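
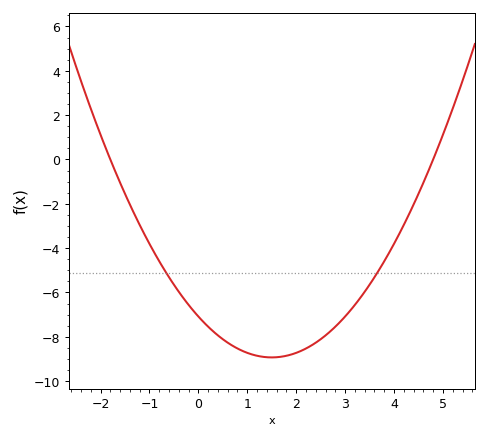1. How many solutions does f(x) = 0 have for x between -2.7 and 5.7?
2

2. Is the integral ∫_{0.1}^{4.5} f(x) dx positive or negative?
negative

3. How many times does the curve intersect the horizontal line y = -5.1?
2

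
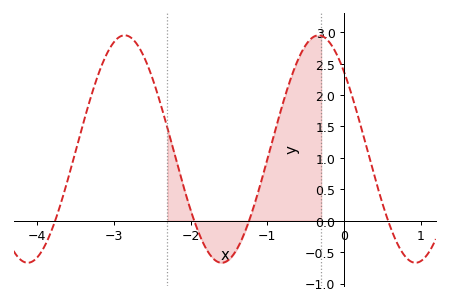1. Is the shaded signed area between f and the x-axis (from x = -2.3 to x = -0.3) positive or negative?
positive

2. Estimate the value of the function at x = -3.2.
2.33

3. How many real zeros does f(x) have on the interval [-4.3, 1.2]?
4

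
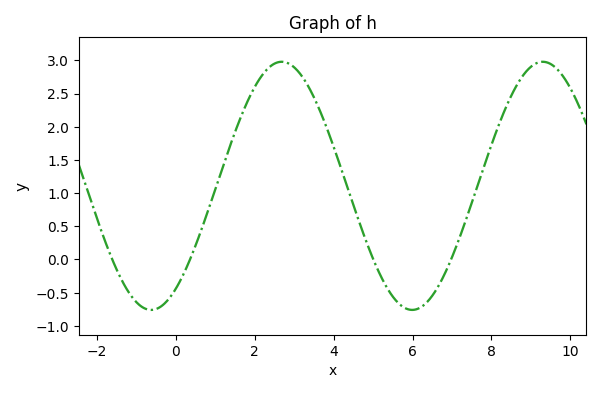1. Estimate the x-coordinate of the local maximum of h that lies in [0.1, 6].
2.68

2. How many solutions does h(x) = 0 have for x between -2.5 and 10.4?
4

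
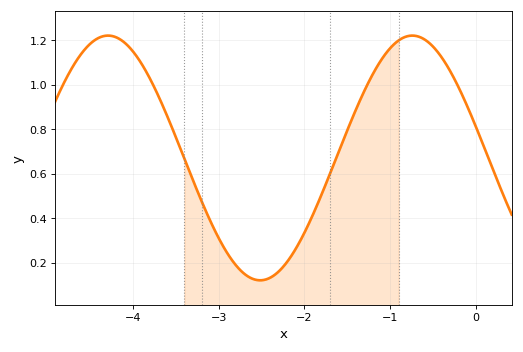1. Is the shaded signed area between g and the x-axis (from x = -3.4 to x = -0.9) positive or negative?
positive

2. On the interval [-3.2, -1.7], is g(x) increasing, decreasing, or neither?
neither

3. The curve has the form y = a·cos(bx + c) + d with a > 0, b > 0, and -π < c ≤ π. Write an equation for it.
y = 0.55cos(1.8x + 1.3) + 0.67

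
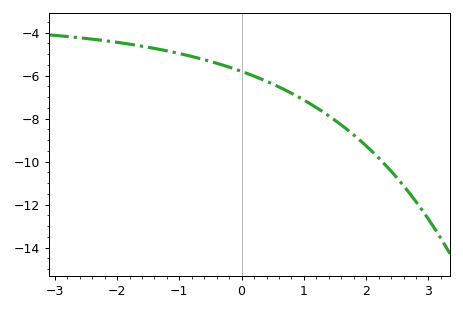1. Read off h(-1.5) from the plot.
-4.69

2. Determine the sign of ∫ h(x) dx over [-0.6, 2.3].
negative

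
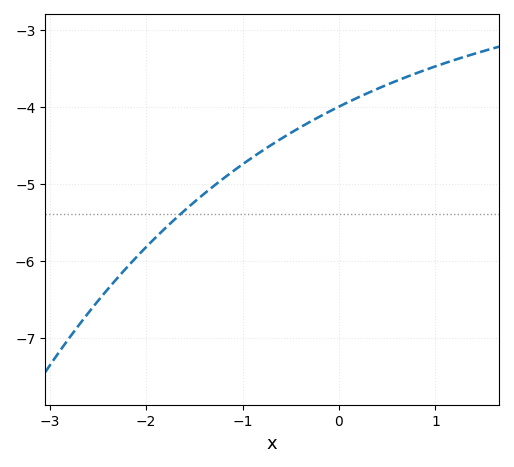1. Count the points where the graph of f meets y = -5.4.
1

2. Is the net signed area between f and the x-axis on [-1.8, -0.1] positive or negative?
negative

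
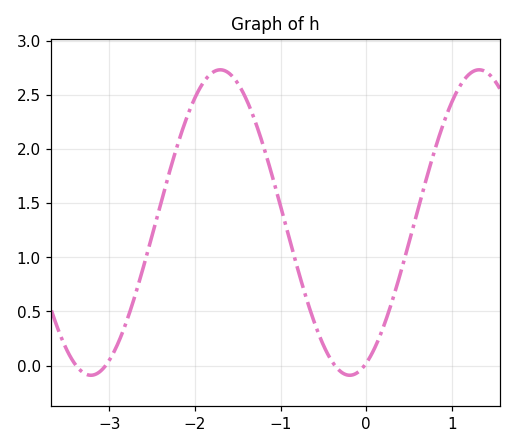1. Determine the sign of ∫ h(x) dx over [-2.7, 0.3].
positive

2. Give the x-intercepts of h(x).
-3.4, -3, -0.4, 0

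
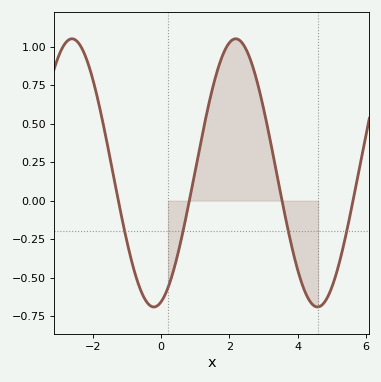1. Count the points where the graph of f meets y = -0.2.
4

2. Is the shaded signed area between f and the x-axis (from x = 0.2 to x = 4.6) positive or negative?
positive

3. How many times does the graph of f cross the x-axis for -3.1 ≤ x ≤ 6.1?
4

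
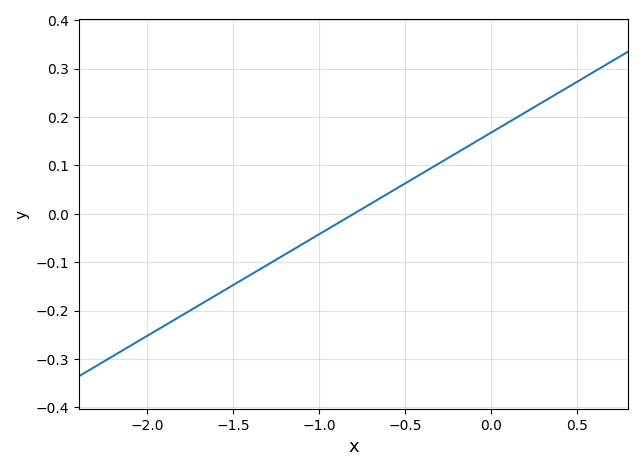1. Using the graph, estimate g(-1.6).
-0.168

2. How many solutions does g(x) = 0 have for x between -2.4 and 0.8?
1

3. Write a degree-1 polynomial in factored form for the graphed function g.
y = 0.21(x + 0.8)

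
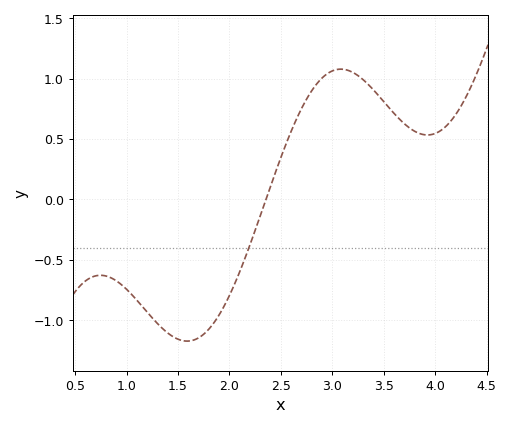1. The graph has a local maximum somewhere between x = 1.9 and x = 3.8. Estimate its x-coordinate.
3.08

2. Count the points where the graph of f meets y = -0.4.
1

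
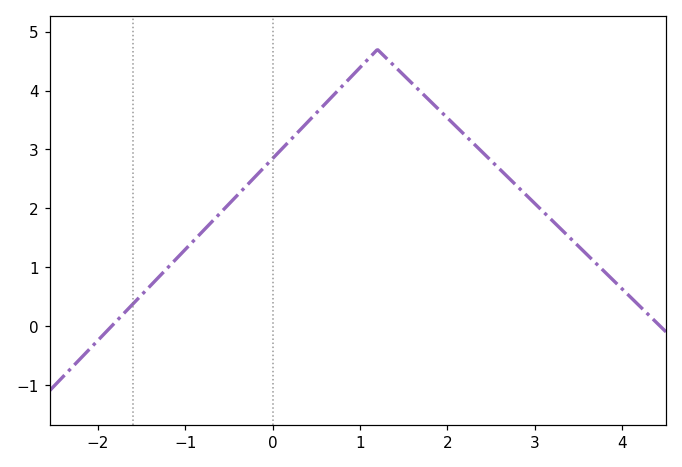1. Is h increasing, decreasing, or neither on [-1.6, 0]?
increasing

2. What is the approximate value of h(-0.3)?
2.38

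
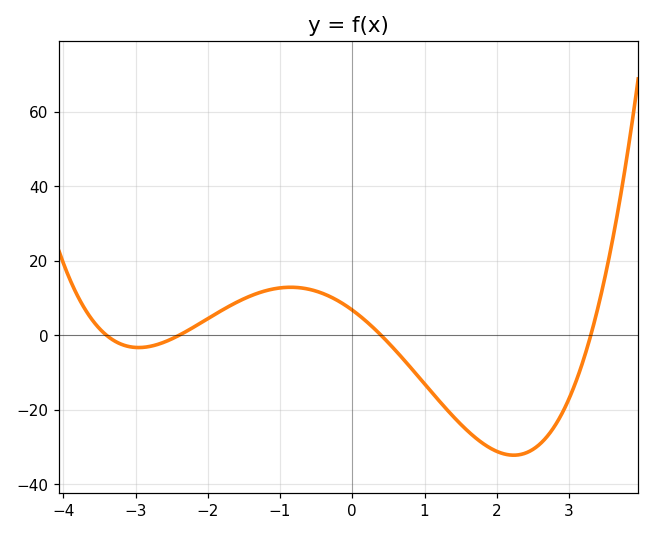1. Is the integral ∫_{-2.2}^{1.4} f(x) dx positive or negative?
positive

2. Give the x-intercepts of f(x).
-3.4, -2.4, 0.4, 3.2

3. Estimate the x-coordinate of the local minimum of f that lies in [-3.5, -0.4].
-3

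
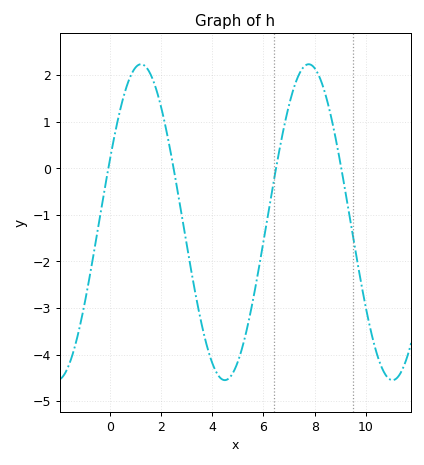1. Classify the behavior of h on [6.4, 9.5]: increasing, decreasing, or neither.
neither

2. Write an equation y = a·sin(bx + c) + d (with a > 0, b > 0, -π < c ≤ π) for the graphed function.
y = 3.39sin(0.96x + 0.4) - 1.16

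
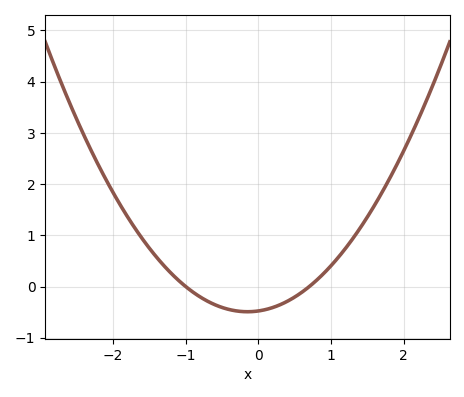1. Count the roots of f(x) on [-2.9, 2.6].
2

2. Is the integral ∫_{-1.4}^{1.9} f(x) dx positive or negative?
positive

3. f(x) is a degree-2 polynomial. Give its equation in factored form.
y = 0.68(x + 1)(x - 0.7)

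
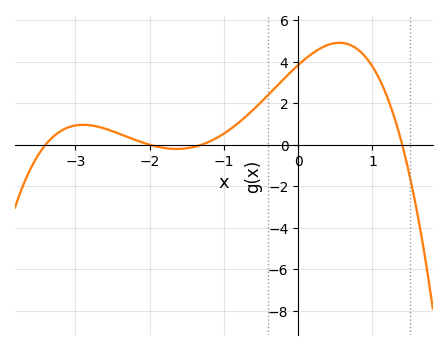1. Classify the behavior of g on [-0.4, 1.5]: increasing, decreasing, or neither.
neither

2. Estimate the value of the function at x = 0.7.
4.8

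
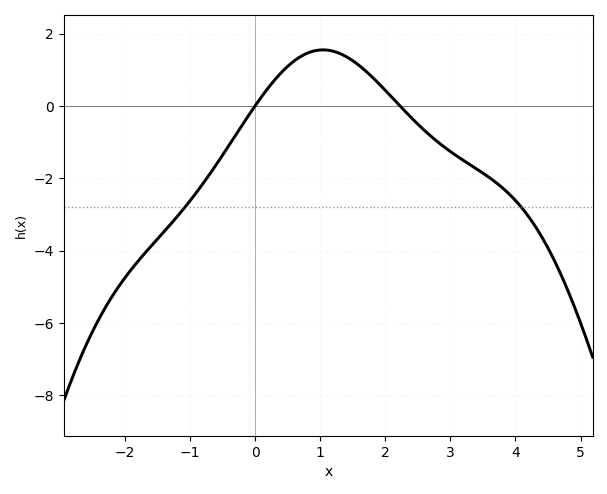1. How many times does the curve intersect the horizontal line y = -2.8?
2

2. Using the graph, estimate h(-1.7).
-4.08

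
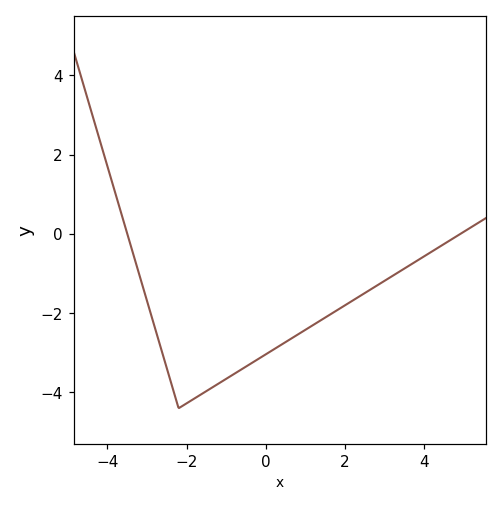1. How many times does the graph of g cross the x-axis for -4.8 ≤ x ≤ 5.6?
2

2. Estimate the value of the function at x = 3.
-1.2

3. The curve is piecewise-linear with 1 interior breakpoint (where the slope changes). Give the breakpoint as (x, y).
(-2.2, -4.4)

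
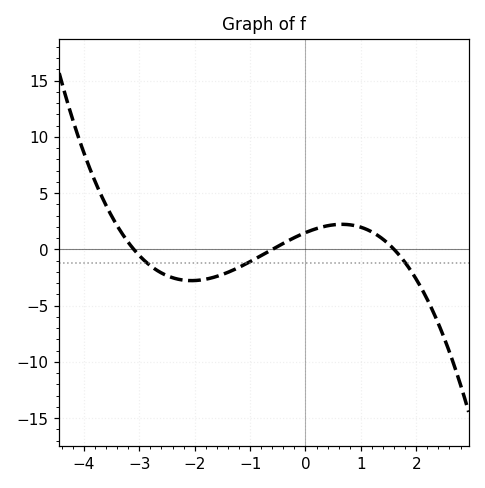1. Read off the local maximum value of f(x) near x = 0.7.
2.23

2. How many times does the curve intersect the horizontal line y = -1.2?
3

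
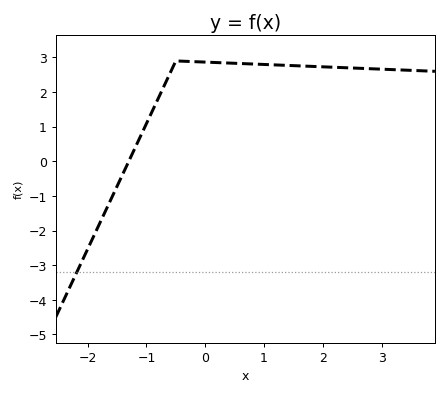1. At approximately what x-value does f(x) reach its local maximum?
-0.5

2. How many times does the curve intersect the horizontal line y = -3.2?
1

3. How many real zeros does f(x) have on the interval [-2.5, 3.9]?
1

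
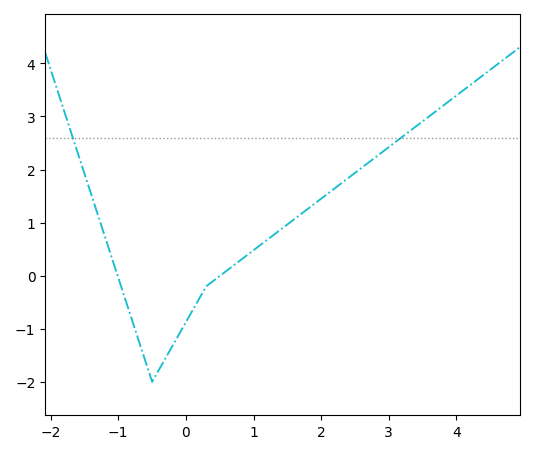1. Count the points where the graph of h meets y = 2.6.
2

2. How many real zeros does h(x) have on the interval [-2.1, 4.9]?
2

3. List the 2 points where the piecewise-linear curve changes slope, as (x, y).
(-0.5, -2); (0.3, -0.2)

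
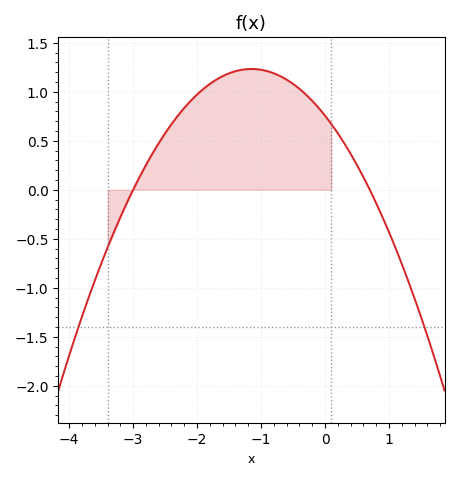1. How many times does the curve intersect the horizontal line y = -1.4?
2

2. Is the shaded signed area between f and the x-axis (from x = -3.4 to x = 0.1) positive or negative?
positive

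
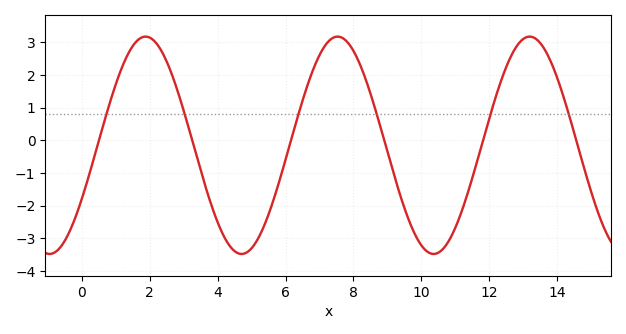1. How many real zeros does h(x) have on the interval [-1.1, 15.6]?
6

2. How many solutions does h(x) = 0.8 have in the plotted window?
6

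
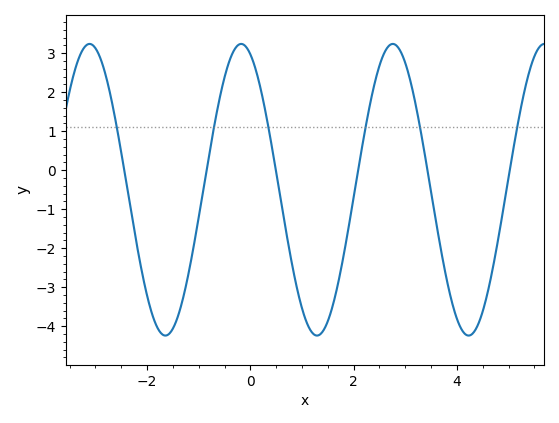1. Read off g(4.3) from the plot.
-4.19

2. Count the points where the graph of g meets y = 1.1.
6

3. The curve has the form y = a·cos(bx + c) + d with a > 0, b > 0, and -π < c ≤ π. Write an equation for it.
y = 3.74cos(2.14x + 0.38) - 0.5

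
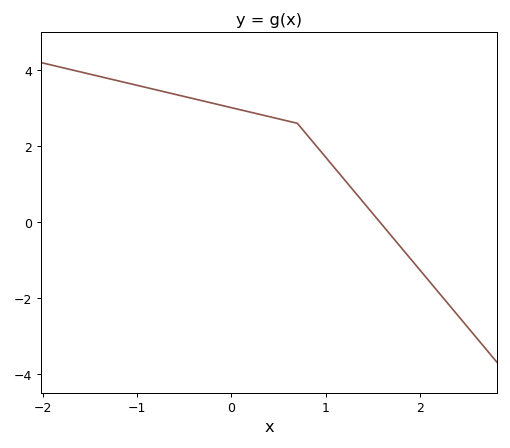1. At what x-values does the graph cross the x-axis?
1.58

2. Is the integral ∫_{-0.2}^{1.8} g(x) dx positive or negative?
positive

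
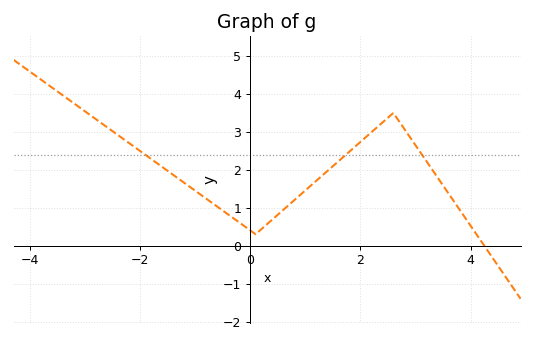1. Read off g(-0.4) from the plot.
0.824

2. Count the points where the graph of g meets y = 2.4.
3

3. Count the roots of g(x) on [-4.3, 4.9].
1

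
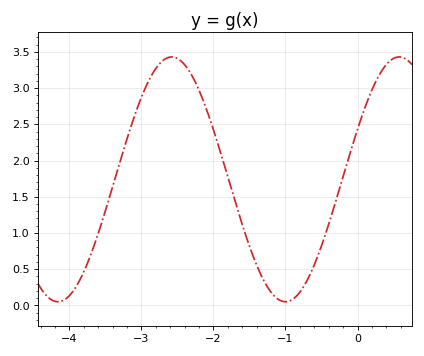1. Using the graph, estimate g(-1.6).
1.11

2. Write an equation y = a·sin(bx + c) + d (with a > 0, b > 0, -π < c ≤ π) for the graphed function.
y = 1.69sin(1.99x + 0.422) + 1.74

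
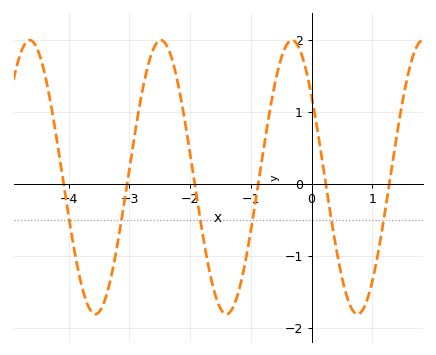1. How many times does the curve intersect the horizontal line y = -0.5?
6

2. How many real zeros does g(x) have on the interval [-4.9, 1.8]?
6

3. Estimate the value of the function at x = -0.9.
-0.1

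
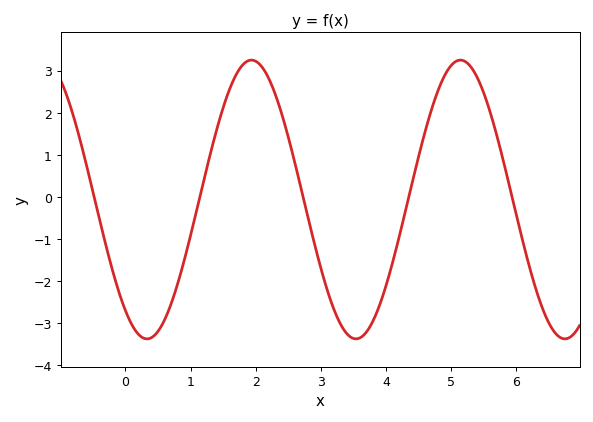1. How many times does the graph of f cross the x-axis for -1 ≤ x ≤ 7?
5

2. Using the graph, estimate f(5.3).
3.1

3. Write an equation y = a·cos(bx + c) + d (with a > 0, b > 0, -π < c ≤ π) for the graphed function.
y = 3.31cos(2x + 2.5) - 0.06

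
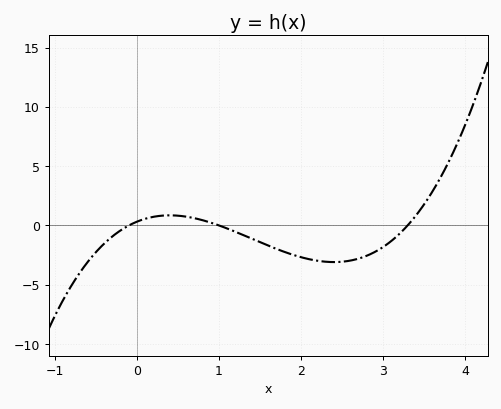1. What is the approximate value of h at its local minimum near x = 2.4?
-3.09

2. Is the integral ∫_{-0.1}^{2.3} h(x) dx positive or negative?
negative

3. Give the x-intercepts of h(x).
-0.1, 1, 3.3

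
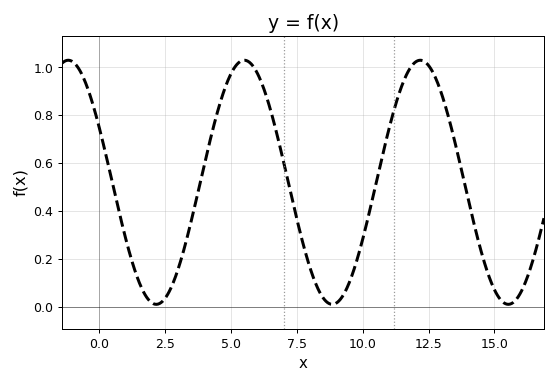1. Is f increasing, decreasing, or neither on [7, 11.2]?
neither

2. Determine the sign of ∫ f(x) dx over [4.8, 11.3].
positive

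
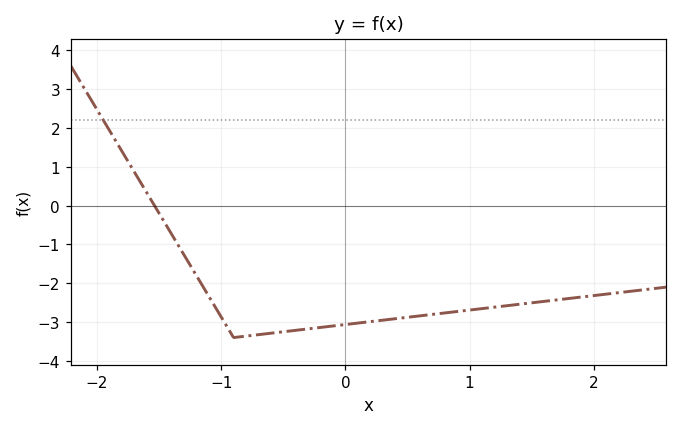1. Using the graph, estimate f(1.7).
-2.43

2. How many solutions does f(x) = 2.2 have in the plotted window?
1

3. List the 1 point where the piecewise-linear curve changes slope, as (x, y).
(-0.9, -3.4)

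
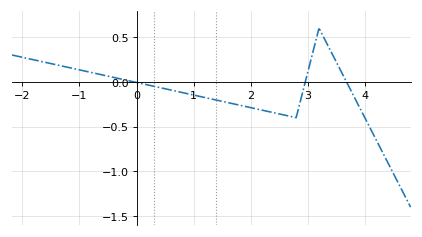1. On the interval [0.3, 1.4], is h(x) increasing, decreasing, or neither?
decreasing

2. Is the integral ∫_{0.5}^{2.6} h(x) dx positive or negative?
negative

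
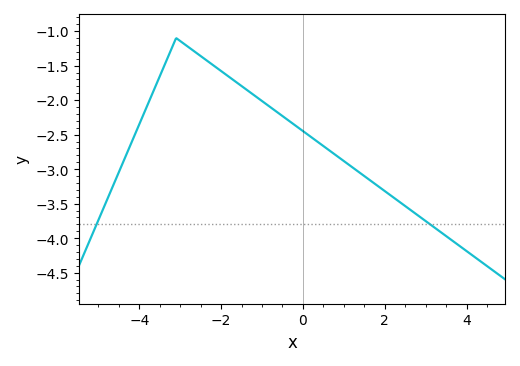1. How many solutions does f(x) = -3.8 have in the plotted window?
2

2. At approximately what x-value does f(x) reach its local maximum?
-3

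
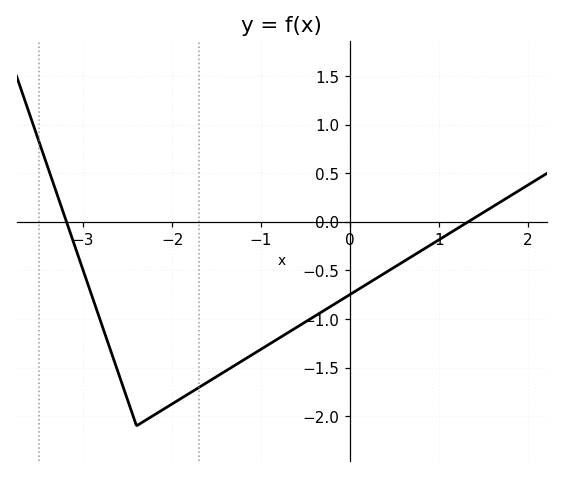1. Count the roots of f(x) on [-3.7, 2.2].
2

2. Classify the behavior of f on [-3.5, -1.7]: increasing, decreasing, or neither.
neither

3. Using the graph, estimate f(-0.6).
-1.09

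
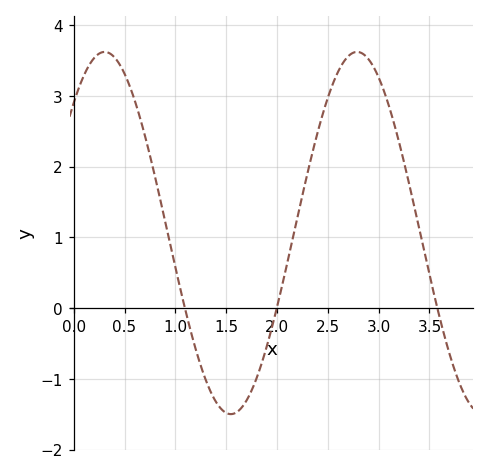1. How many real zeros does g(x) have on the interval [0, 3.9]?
3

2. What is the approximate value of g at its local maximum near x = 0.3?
3.6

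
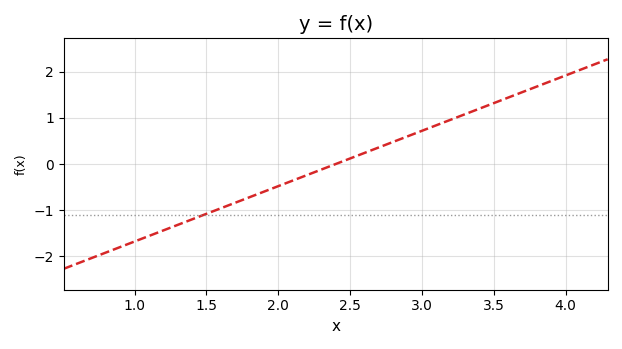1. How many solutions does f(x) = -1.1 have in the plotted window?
1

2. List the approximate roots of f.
2.4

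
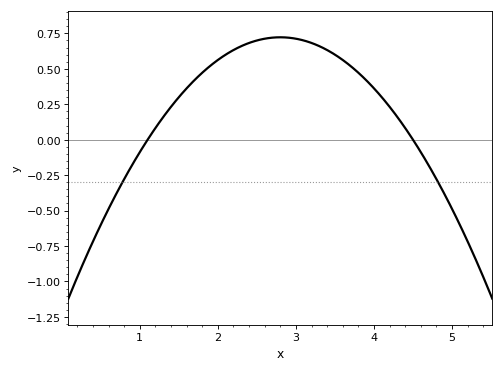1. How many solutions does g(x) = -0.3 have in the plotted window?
2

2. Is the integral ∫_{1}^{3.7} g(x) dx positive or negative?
positive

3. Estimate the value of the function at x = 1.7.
0.42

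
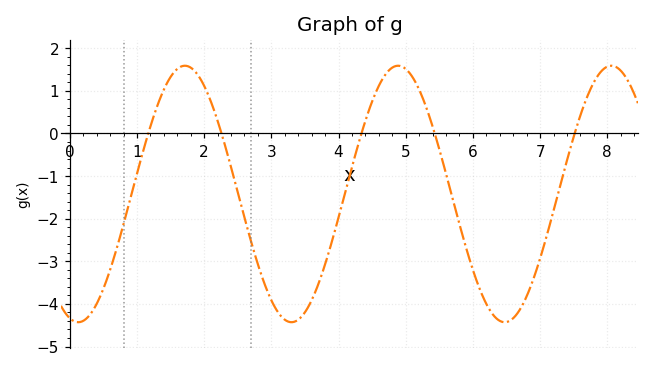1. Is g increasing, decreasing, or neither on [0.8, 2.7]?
neither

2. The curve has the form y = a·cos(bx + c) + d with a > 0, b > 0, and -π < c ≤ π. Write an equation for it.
y = 3.01cos(2x + 2.9) - 1.42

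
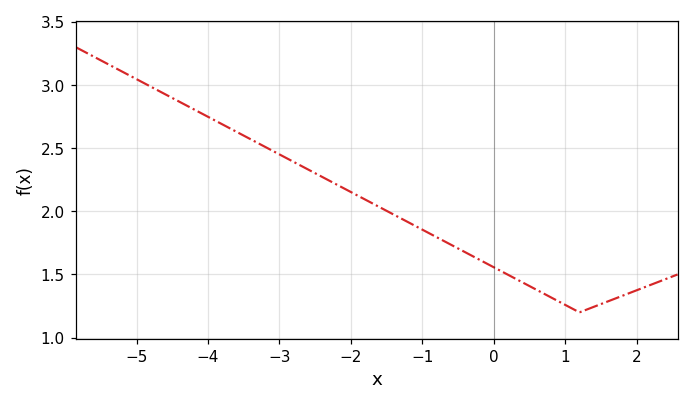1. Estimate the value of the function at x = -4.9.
3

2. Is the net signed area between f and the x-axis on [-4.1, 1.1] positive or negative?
positive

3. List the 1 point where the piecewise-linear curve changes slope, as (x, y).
(1.2, 1.2)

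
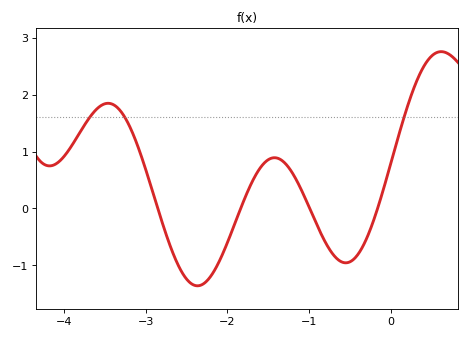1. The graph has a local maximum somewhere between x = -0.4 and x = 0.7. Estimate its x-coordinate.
0.622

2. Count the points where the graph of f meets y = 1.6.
3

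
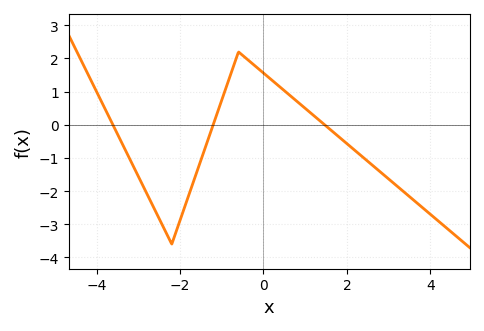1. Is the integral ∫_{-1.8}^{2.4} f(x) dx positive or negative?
positive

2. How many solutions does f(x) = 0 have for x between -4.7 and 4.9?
3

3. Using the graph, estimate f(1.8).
-0.4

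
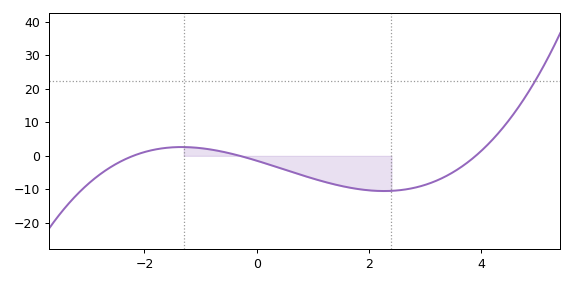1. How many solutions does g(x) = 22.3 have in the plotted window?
1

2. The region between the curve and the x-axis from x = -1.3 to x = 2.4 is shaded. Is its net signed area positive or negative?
negative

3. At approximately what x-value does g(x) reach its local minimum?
2.2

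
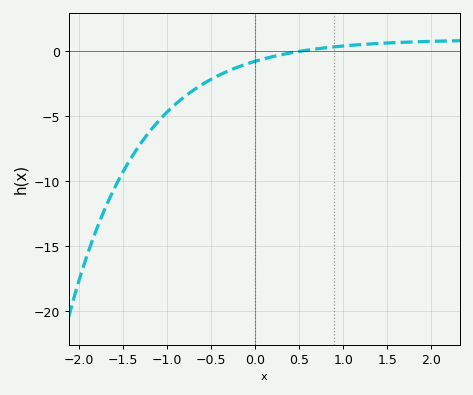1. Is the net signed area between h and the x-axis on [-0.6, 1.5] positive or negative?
negative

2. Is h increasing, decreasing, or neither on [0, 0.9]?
increasing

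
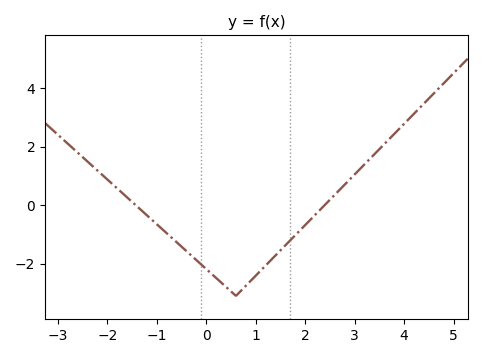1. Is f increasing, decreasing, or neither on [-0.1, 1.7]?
neither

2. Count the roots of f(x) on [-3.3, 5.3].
2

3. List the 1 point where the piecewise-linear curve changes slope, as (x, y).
(0.6, -3.1)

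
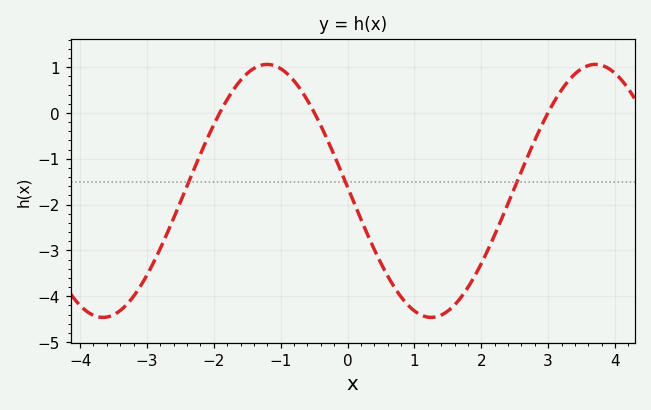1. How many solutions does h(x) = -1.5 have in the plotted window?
3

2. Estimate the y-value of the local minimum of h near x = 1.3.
-4.5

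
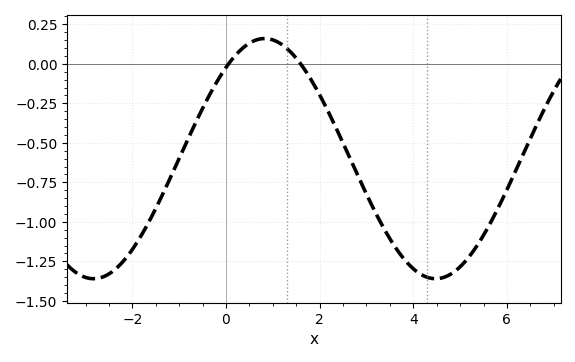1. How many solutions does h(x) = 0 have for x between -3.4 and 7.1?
2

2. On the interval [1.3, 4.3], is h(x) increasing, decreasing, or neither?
decreasing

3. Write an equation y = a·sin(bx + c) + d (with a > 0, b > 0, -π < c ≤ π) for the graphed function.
y = 0.76sin(0.86x + 0.862) - 0.6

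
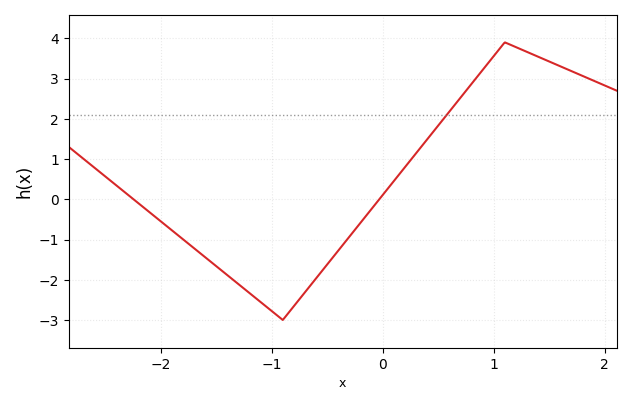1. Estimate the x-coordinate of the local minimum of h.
-0.901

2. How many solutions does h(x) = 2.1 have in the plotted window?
1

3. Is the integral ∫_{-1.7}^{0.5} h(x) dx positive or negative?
negative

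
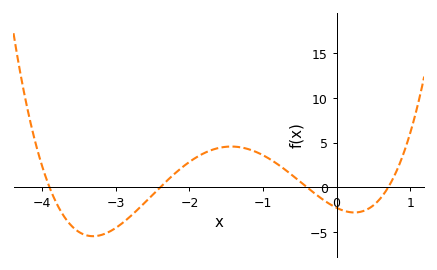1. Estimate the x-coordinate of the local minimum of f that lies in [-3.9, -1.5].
-3.31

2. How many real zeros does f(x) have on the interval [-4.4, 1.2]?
4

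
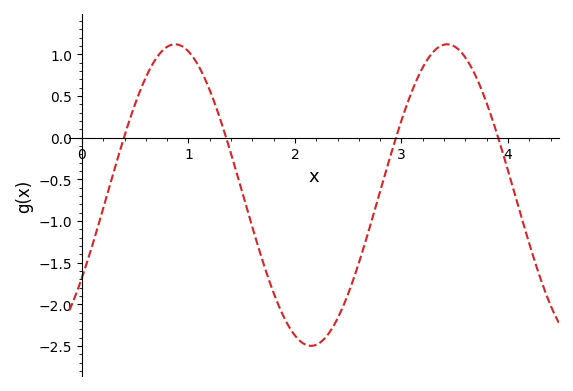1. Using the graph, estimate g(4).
-0.4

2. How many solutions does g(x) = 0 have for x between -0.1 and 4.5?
4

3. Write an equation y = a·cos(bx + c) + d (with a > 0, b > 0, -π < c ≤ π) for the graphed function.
y = 1.81cos(2.5x - 2.2) - 0.69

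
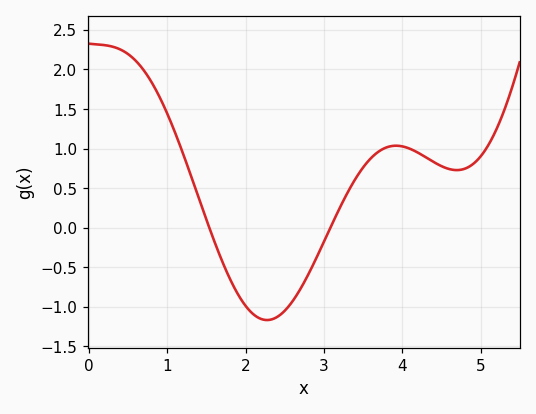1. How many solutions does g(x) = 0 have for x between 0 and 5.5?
2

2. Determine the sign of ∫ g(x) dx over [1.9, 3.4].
negative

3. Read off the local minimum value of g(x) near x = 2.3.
-1.15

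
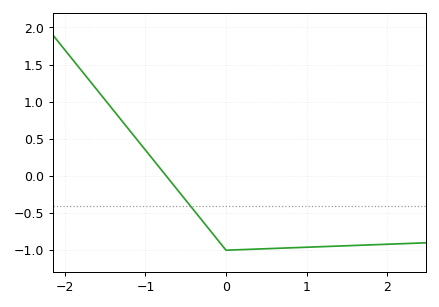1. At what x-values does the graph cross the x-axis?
-0.742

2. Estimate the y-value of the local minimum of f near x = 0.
-1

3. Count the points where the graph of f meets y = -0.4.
1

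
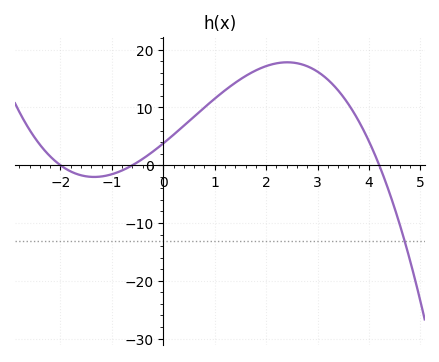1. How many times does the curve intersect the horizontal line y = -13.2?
1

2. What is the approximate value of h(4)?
4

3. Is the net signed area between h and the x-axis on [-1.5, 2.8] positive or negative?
positive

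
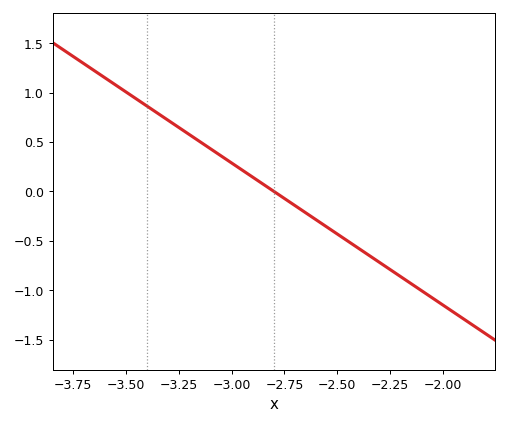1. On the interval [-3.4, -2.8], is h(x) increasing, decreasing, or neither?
decreasing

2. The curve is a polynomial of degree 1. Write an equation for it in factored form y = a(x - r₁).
y = -1.44(x + 2.8)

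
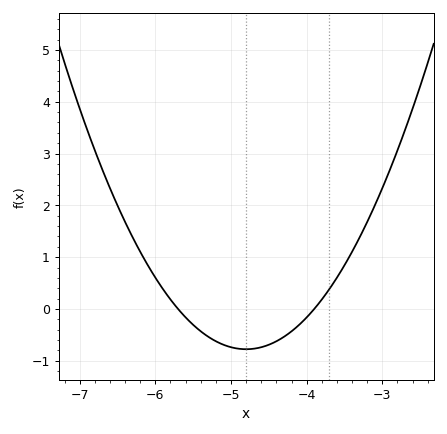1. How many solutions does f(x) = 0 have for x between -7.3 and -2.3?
2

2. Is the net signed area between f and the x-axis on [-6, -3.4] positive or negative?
negative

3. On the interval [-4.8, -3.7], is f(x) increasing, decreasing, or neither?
increasing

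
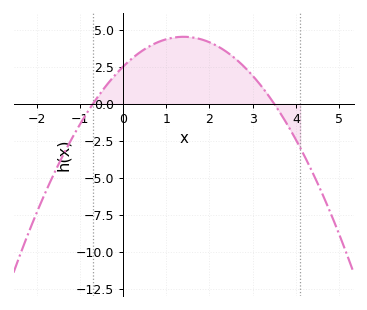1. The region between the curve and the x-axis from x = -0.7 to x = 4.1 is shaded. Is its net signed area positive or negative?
positive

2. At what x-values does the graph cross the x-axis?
-0.7, 3.5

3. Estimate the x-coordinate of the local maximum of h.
1.4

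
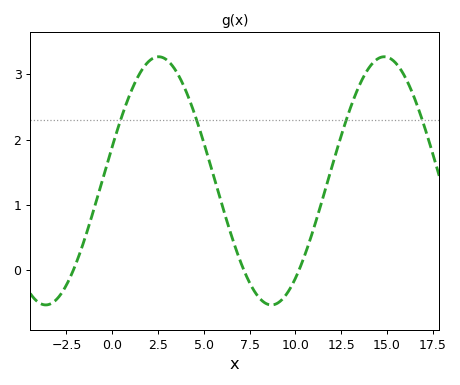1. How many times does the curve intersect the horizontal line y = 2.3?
4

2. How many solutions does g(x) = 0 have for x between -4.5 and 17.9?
3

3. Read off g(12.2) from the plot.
1.8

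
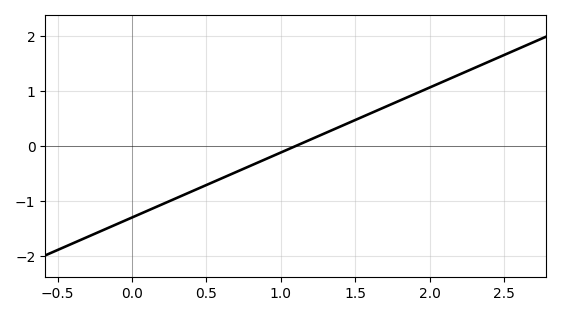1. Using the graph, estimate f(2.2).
1.3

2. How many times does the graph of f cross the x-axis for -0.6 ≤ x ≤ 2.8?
1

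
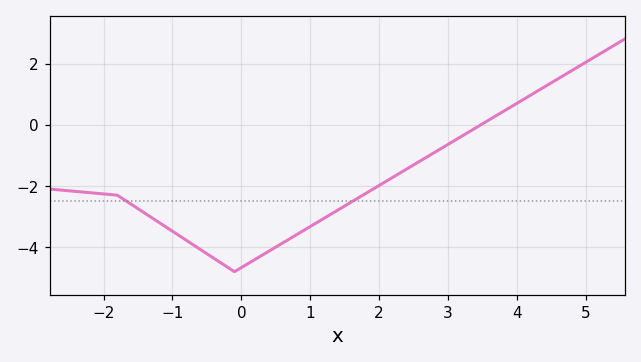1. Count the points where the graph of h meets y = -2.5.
2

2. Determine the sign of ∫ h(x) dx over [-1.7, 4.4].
negative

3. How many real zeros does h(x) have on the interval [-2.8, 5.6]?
1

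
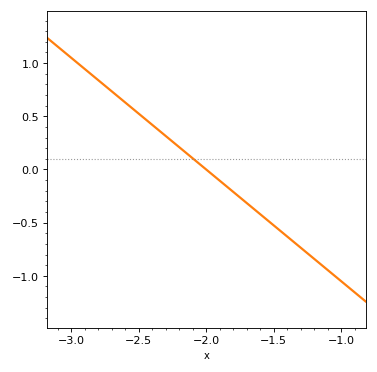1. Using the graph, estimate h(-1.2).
-0.84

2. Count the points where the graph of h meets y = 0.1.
1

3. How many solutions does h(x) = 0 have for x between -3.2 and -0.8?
1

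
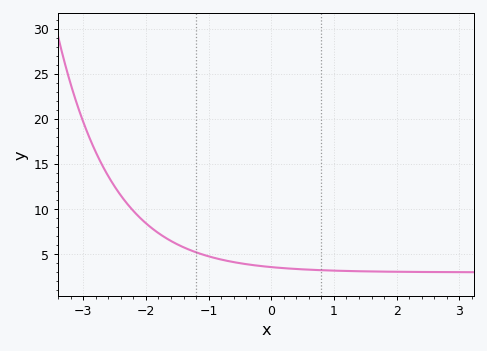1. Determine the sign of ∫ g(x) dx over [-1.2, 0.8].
positive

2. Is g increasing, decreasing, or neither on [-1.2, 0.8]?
decreasing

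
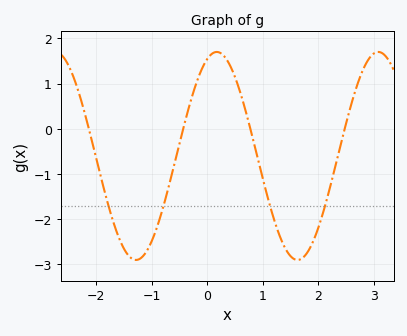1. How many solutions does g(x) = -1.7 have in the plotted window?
4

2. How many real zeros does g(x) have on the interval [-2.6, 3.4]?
4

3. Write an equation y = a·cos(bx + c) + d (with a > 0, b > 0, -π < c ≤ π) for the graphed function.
y = 2.3cos(2.2x - 0.37) - 0.6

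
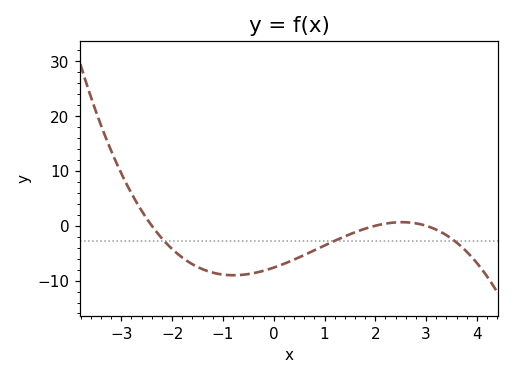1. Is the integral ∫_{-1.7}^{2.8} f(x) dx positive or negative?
negative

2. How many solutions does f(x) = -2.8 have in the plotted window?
3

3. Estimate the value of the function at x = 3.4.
-1.72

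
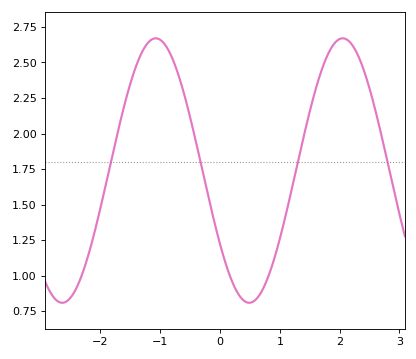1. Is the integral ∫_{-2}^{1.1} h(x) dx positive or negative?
positive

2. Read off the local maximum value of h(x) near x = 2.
2.67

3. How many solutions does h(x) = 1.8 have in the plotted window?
4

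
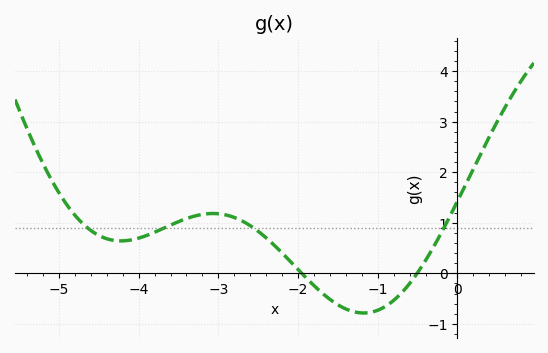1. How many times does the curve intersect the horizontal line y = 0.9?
4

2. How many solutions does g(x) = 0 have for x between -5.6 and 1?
2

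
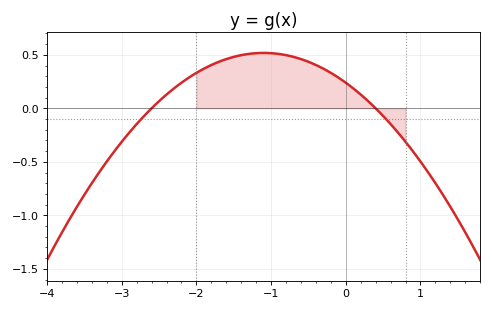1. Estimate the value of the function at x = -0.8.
0.497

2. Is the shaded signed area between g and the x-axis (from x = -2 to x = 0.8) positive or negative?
positive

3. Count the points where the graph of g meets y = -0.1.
2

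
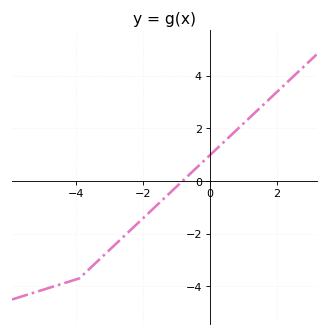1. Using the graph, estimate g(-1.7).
-1.06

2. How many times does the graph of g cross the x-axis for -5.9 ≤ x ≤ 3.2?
1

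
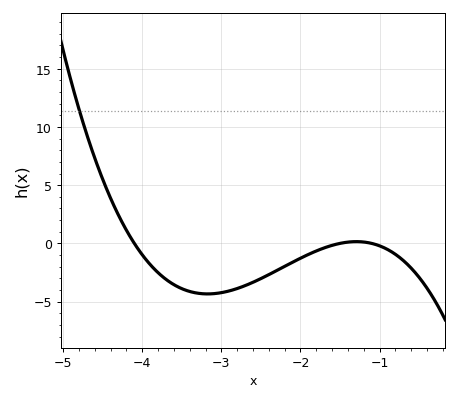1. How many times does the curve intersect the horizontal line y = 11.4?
1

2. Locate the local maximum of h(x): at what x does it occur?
-1.29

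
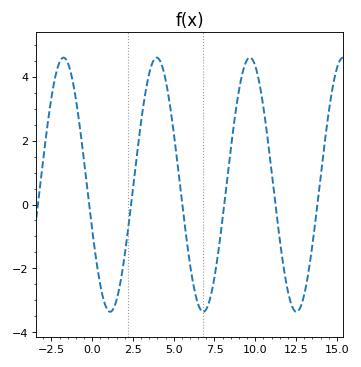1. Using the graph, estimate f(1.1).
-3.36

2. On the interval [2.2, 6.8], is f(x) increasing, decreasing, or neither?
neither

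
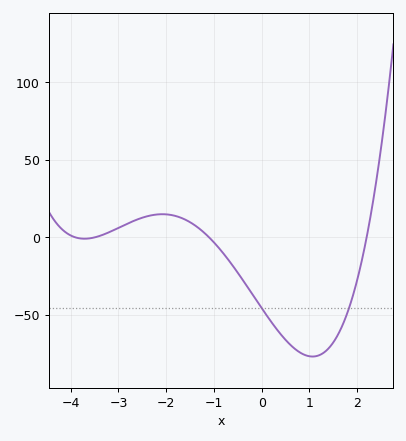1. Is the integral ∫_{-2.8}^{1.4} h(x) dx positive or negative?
negative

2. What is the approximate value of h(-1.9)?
14.5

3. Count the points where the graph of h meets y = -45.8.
2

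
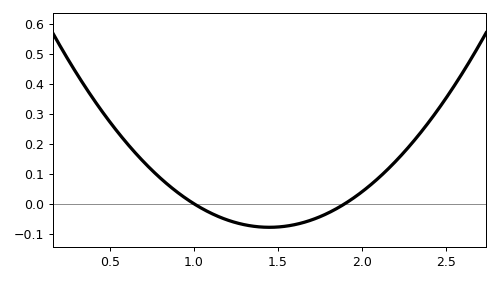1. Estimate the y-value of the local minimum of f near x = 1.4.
-0.08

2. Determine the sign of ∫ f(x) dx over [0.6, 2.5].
positive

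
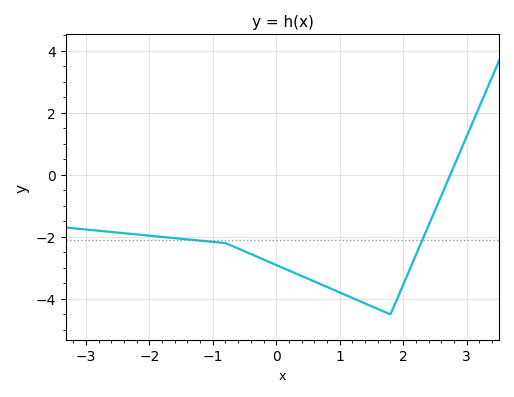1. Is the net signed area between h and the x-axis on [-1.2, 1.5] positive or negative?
negative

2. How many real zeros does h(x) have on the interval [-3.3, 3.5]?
1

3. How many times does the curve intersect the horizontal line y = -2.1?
2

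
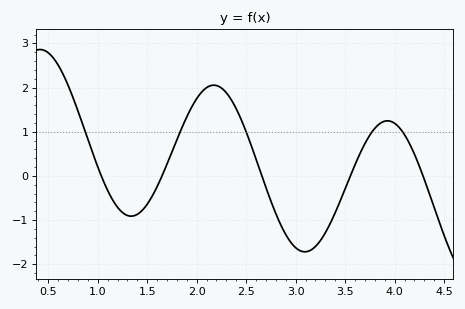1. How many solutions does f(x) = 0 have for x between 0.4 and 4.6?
5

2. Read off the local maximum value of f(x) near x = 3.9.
1.25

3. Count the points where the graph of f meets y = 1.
5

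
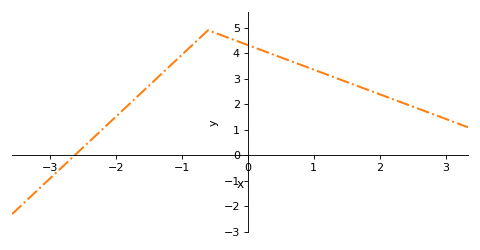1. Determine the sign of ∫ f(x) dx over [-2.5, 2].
positive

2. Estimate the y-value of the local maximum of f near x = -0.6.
4.9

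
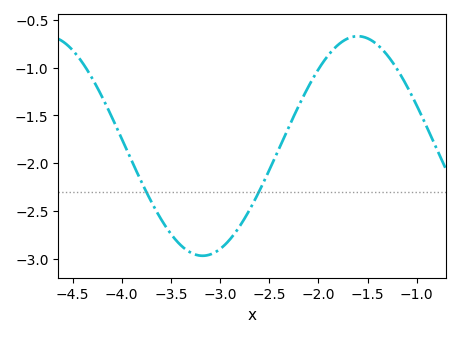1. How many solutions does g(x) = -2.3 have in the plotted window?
2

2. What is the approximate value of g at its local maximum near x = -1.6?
-0.67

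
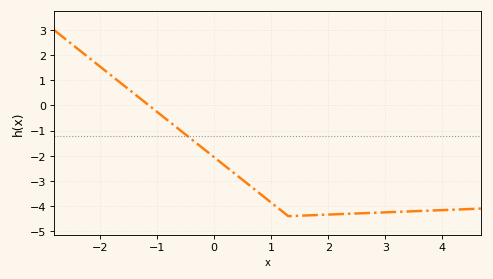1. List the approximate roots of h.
-1.1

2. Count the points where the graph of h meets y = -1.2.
1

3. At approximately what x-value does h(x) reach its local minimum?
1.3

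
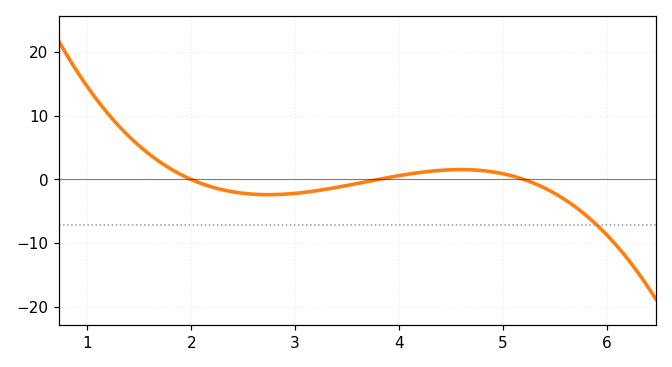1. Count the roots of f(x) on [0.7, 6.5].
3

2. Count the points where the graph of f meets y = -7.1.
1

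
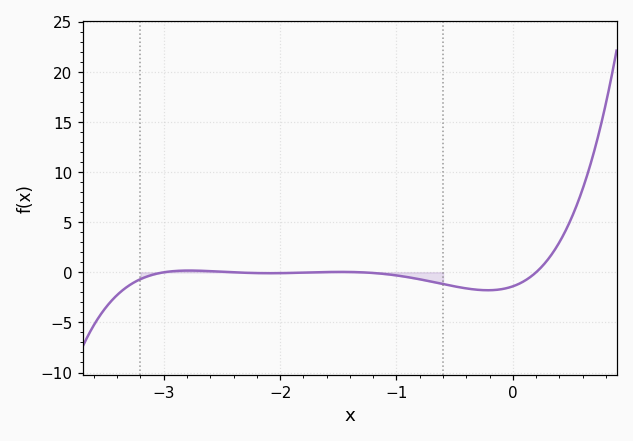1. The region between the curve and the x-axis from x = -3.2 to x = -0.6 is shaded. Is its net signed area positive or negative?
negative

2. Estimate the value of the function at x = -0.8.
-0.697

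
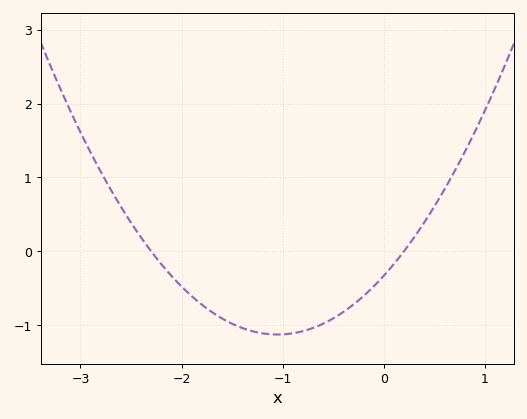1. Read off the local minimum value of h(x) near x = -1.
-1.1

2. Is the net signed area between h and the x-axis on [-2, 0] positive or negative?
negative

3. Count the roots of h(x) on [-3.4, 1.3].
2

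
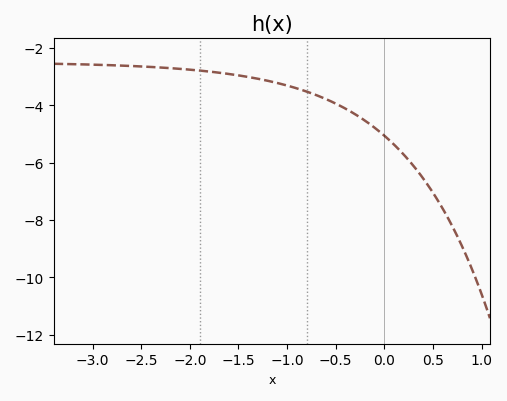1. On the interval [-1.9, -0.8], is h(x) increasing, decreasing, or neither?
decreasing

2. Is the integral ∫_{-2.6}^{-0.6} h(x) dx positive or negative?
negative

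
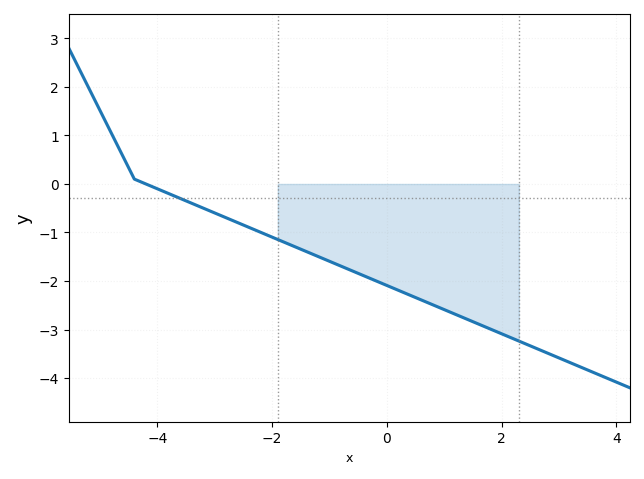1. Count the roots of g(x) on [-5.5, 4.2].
1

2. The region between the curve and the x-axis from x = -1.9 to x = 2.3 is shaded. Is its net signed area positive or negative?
negative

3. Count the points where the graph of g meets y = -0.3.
1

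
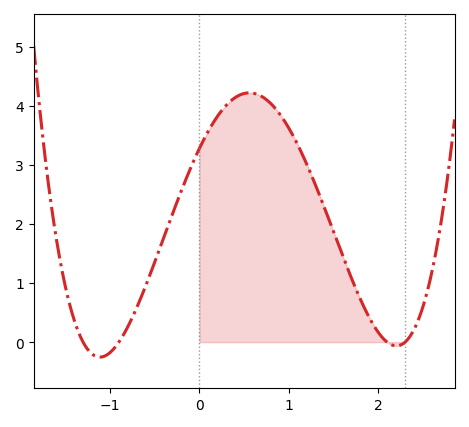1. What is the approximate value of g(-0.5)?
1.4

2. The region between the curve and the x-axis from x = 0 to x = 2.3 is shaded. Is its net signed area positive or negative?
positive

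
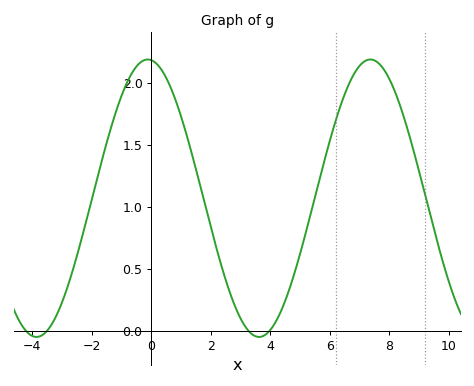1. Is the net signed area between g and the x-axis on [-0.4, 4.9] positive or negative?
positive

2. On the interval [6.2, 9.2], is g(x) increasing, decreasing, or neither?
neither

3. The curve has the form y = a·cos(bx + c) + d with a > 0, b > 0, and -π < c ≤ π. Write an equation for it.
y = 1.12cos(0.84x + 0.1) + 1.07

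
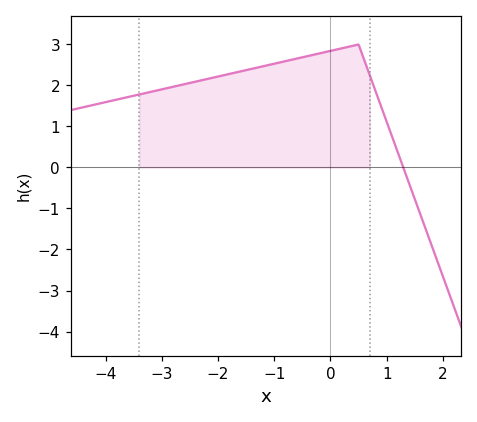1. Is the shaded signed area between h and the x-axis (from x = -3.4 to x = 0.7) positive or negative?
positive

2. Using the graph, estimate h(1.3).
0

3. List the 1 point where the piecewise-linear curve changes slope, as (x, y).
(0.5, 3)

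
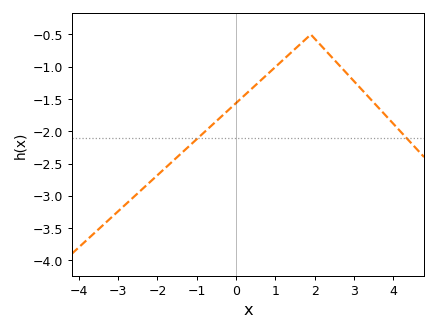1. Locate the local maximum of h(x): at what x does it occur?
1.9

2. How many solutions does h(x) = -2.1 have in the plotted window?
2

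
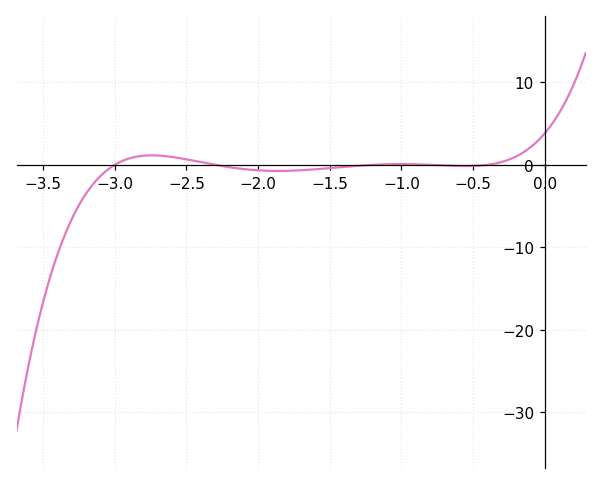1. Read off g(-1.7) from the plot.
-1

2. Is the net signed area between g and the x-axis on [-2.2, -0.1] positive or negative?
negative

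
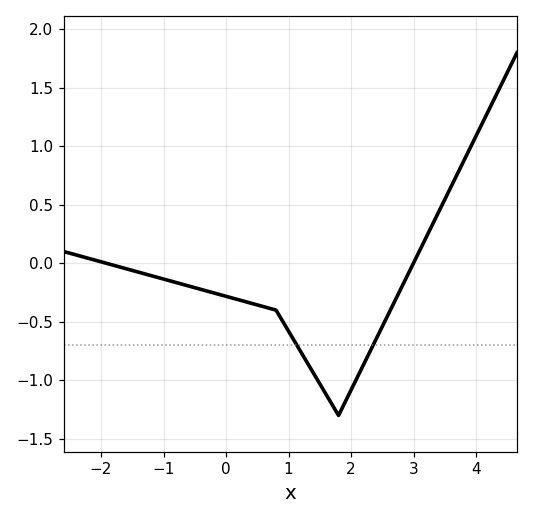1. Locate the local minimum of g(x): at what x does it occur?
1.8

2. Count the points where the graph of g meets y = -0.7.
2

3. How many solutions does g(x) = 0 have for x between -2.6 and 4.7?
2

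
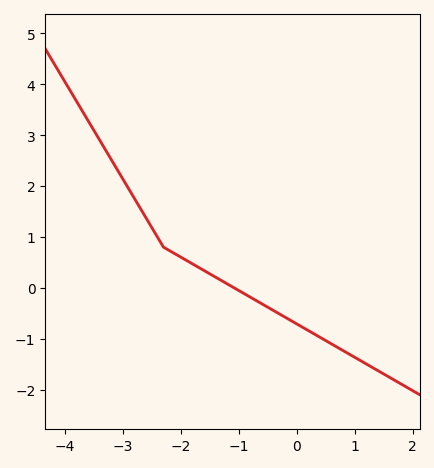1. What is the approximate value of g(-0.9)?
-0.1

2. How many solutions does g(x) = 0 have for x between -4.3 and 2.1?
1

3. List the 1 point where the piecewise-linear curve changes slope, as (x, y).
(-2.3, 0.8)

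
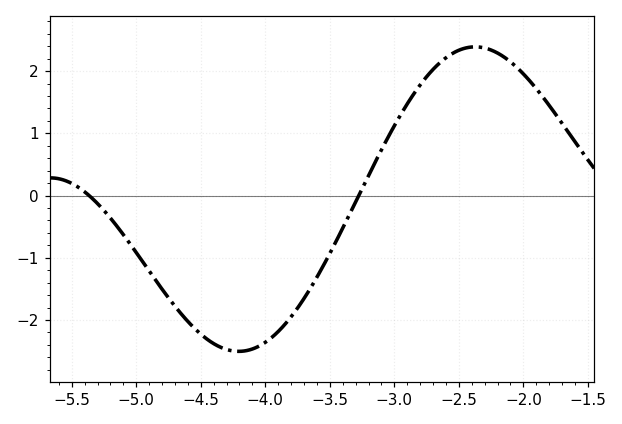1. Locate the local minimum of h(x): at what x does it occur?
-4.2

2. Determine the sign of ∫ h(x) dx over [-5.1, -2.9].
negative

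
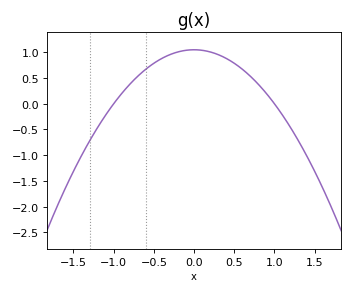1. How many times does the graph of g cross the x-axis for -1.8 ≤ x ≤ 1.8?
2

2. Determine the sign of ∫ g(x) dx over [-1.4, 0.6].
positive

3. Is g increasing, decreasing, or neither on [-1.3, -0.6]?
increasing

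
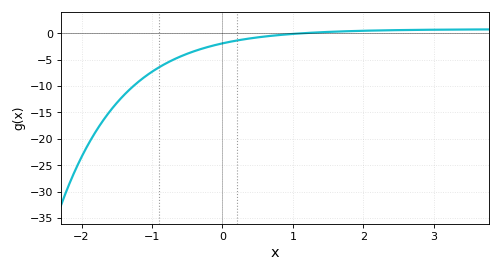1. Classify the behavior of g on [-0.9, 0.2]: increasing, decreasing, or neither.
increasing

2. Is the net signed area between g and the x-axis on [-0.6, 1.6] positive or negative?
negative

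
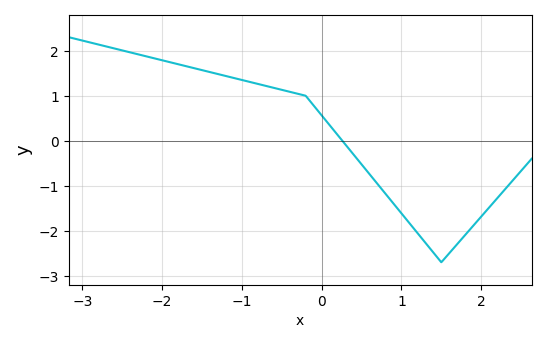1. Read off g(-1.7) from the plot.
1.7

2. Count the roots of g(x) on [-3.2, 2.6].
1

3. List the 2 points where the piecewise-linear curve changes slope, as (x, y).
(-0.2, 1); (1.5, -2.7)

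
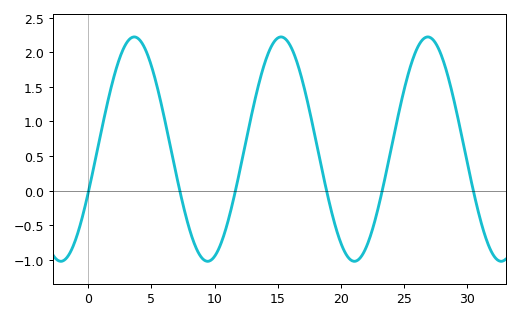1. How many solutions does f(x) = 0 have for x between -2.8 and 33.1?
6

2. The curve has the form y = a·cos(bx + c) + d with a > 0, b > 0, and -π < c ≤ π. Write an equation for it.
y = 1.62cos(0.54x - 1.96) + 0.6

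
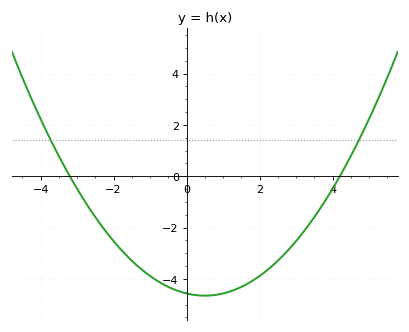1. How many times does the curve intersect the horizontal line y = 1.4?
2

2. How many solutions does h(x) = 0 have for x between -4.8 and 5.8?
2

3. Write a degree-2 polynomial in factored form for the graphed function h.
y = 0.34(x + 3.2)(x - 4.2)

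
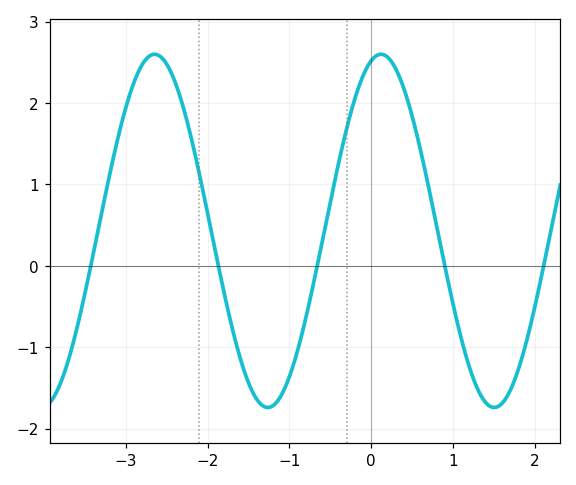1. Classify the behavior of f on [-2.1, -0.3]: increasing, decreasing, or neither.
neither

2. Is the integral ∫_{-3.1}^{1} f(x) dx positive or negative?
positive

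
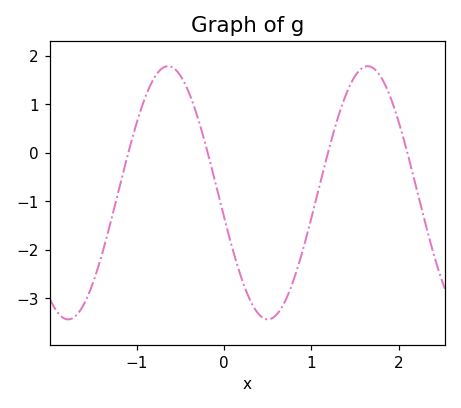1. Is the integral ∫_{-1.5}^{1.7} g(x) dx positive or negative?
negative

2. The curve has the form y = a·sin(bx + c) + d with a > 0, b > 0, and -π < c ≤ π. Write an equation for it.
y = 2.61sin(2.75x - 2.95) - 0.83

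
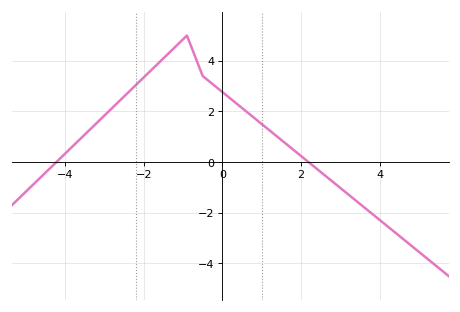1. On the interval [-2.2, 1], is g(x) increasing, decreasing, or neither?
neither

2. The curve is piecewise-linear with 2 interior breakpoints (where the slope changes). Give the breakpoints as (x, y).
(-0.9, 5); (-0.5, 3.4)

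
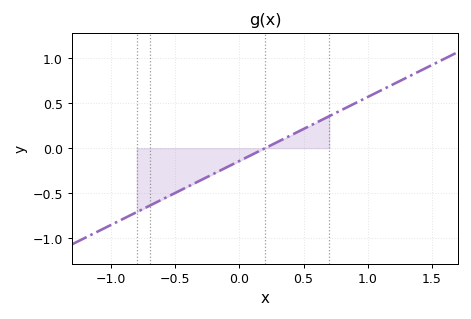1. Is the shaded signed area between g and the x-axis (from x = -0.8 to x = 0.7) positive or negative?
negative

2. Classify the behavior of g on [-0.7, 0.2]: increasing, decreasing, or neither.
increasing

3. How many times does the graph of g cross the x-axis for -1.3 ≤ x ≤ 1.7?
1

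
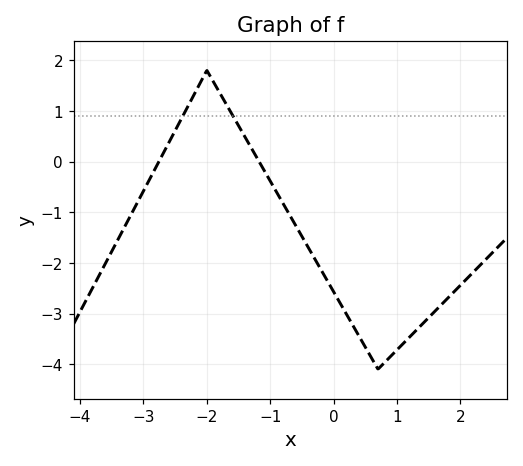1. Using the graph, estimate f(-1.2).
0.1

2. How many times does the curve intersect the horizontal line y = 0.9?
2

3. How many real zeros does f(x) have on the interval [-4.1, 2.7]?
2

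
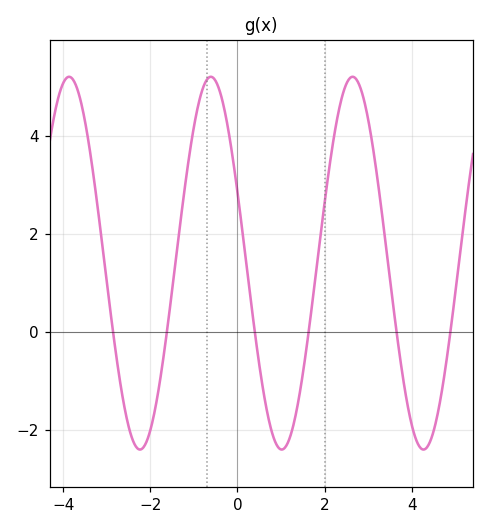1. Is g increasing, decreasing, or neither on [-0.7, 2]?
neither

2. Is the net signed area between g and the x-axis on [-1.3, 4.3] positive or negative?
positive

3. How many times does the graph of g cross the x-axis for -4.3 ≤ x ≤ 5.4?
6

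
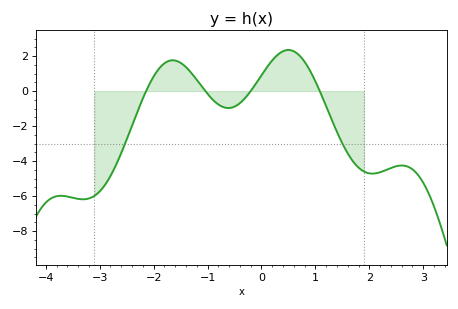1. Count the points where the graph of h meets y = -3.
2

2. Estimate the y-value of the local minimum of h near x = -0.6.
-1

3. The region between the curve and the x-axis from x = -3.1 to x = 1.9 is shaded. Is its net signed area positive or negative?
negative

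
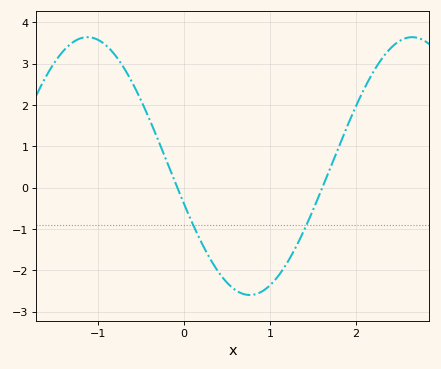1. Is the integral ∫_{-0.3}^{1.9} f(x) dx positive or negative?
negative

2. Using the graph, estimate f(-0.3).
1.13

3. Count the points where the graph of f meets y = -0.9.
2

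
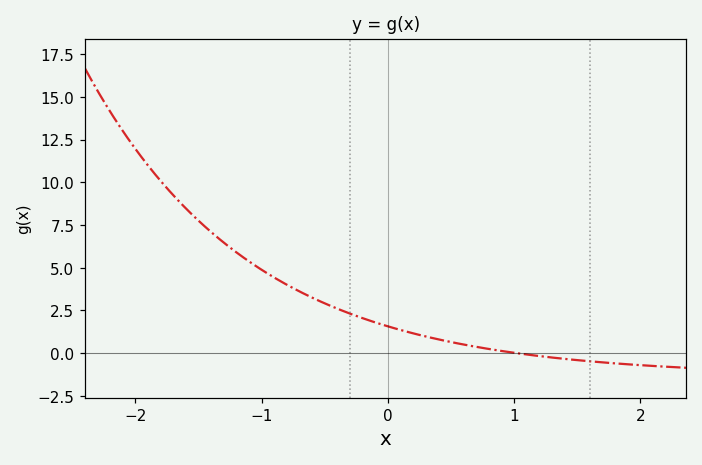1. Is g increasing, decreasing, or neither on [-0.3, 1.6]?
decreasing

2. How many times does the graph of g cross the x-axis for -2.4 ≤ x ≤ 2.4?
1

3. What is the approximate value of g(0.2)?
1.16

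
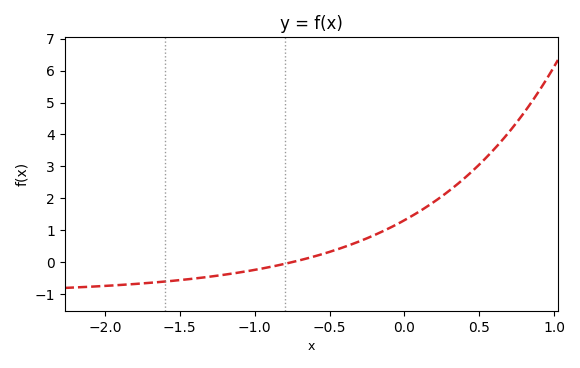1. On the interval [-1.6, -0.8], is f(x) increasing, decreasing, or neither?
increasing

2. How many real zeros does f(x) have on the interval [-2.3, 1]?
1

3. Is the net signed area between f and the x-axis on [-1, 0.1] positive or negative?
positive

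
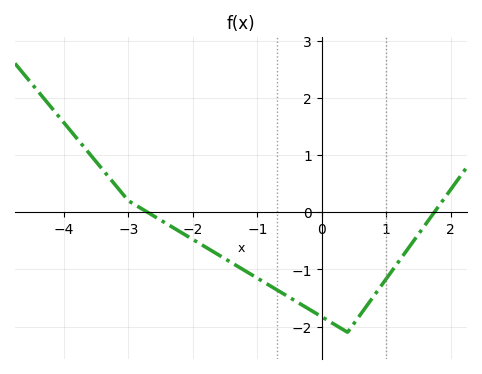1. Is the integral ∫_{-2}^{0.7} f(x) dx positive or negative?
negative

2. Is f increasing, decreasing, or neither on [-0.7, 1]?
neither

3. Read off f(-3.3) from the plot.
0.6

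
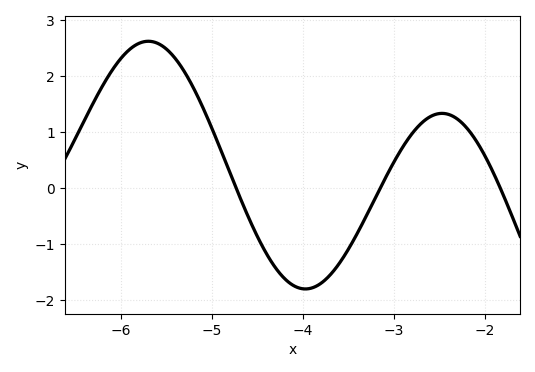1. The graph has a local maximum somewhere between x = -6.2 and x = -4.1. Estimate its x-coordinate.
-5.7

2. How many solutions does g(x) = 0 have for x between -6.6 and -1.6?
3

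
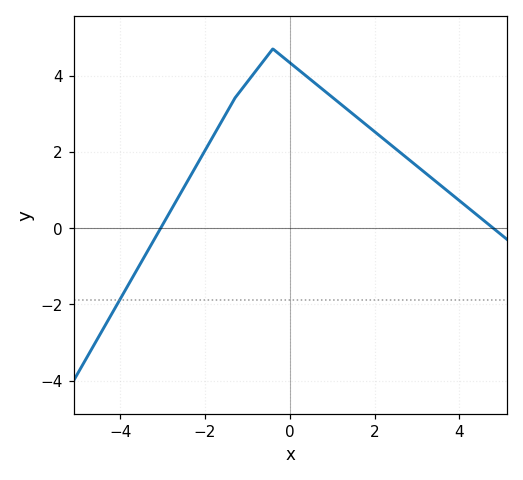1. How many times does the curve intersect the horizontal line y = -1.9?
1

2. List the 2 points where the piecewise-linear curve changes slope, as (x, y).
(-1.3, 3.4); (-0.4, 4.7)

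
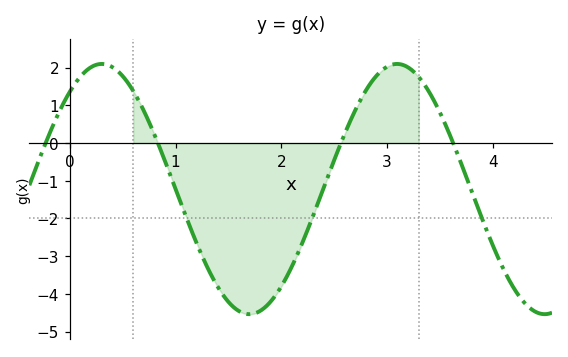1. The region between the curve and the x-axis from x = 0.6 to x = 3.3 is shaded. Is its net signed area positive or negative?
negative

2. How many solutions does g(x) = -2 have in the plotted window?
3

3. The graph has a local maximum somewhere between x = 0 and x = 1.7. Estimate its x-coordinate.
0.302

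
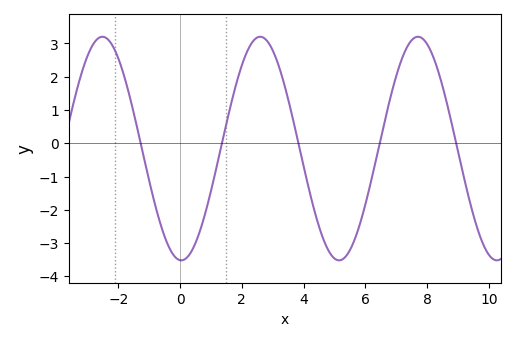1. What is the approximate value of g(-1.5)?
0.9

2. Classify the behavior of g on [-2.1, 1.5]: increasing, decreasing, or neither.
neither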